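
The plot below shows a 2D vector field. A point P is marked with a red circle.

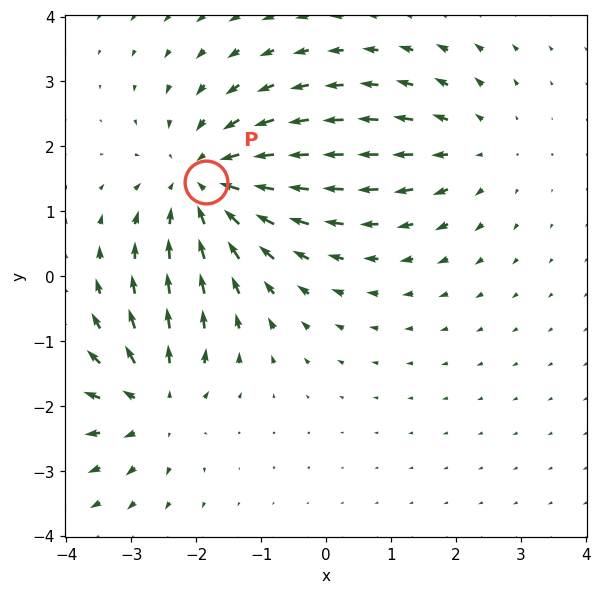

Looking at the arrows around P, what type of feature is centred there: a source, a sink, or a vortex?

sink

At P (-1.8, 1.5) the arrows converge inward. Divergence about -4, curl ≈0 — negative divergence with near-zero curl is a sink.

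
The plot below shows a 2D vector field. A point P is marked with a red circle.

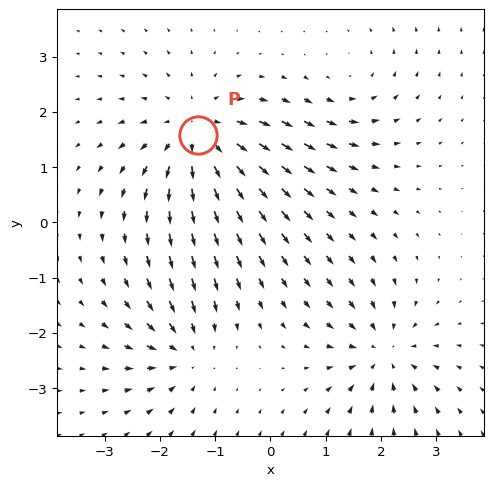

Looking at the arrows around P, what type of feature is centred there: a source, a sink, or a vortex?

source

At P (-1.3, 1.6) the arrows spread outward. Divergence about +5, curl ≈0 — positive divergence with near-zero curl is a source.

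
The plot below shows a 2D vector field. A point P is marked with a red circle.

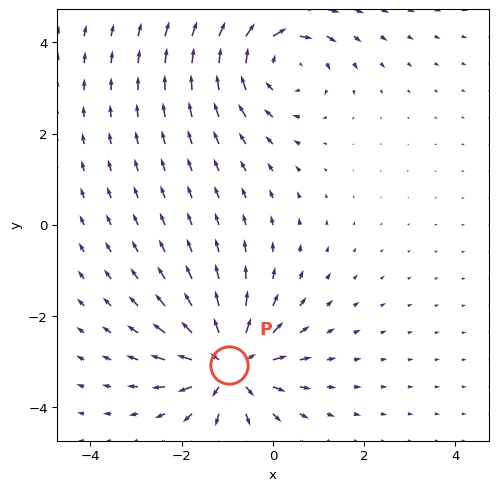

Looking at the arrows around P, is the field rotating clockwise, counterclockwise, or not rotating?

not rotating

Near P at (-1.0, -3.1) the arrows show no circulation. The curl there is ≈0.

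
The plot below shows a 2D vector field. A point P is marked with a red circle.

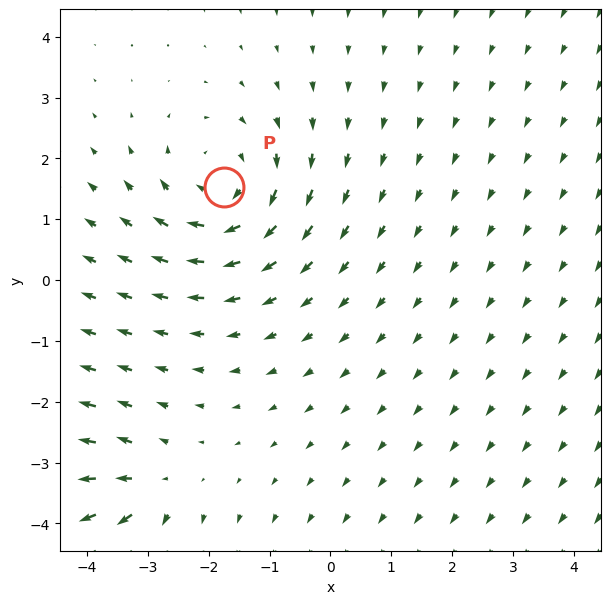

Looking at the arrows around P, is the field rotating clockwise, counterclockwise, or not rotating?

clockwise

Near P at (-1.7, 1.5) the arrows circulate clockwise. The curl (z-component) there is about -3; negative curl means clockwise rotation.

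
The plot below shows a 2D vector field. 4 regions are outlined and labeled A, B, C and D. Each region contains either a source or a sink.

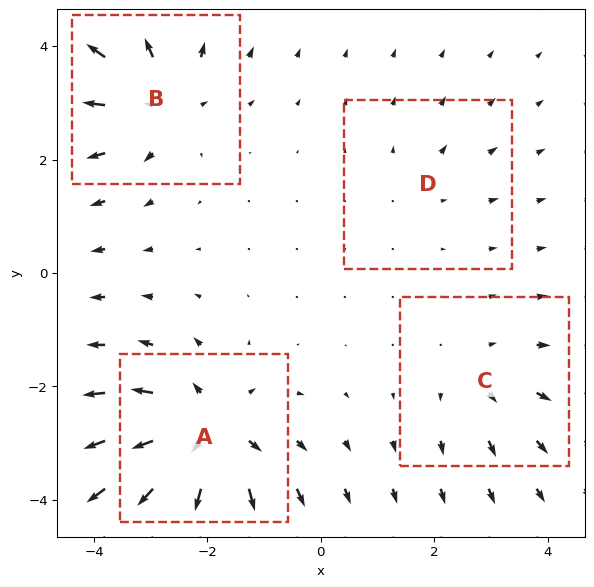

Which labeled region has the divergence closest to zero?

Divergence at each region's feature centre — A: about +7, B: about +5, C: about +3, D: about +2. Region D is closest to zero.

D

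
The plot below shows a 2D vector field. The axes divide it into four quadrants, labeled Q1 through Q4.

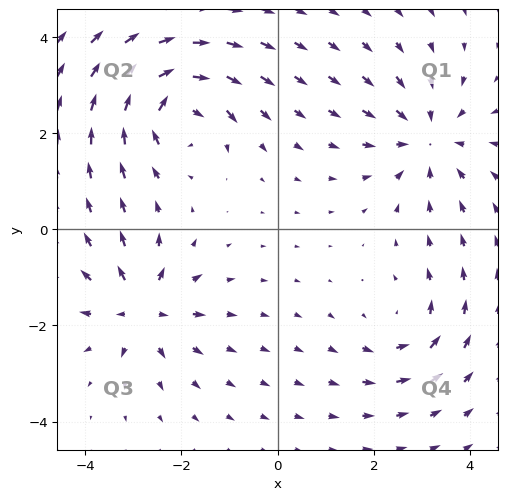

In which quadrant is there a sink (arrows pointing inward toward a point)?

The sink sits at approximately (3.1, 1.9), which lies in quadrant Q1. The divergence there is about -3, negative as expected for a sink.

Q1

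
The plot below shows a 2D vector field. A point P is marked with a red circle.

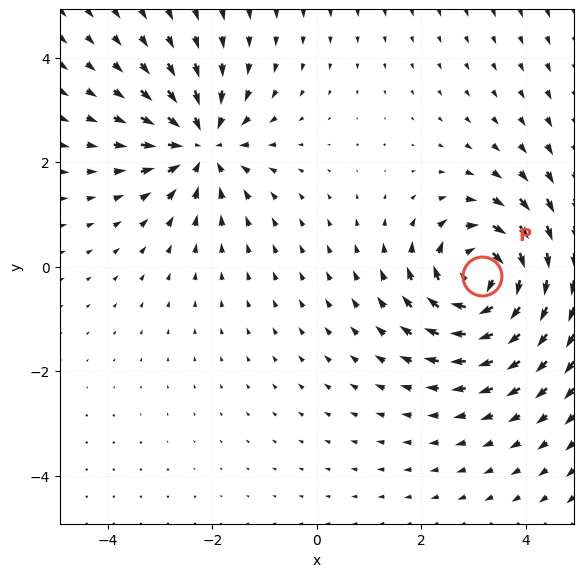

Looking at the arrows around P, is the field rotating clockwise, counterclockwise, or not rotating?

clockwise

Near P at (3.2, -0.2) the arrows circulate clockwise. The curl (z-component) there is about -6; negative curl means clockwise rotation.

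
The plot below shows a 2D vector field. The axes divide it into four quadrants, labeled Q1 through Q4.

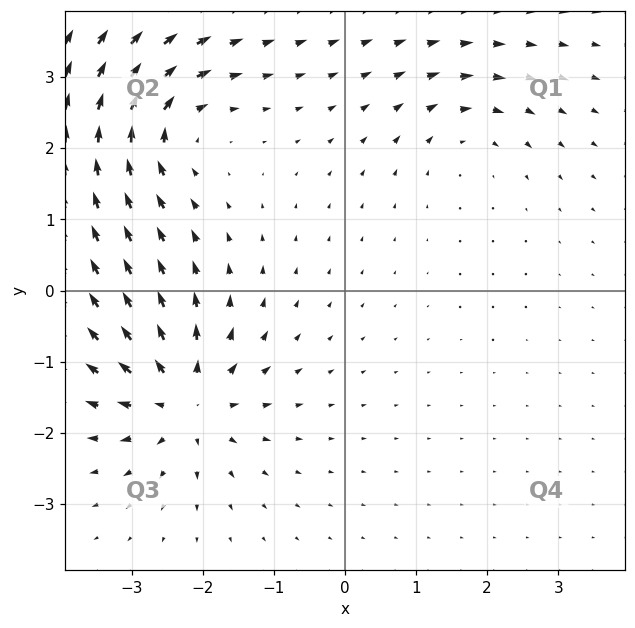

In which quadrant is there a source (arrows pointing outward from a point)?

Q3

The source sits at approximately (-2.3, -1.5), which lies in quadrant Q3. The divergence there is about +6, positive as expected for a source.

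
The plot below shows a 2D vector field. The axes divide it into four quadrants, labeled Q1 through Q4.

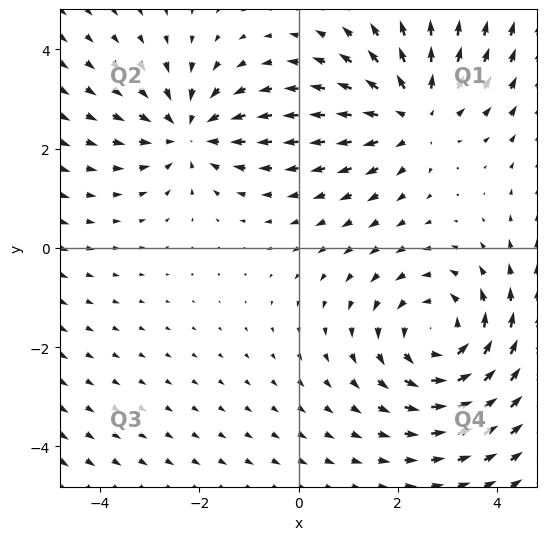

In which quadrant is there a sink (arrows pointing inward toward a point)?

The sink sits at approximately (-2.2, 2.3), which lies in quadrant Q2. The divergence there is about -3, negative as expected for a sink.

Q2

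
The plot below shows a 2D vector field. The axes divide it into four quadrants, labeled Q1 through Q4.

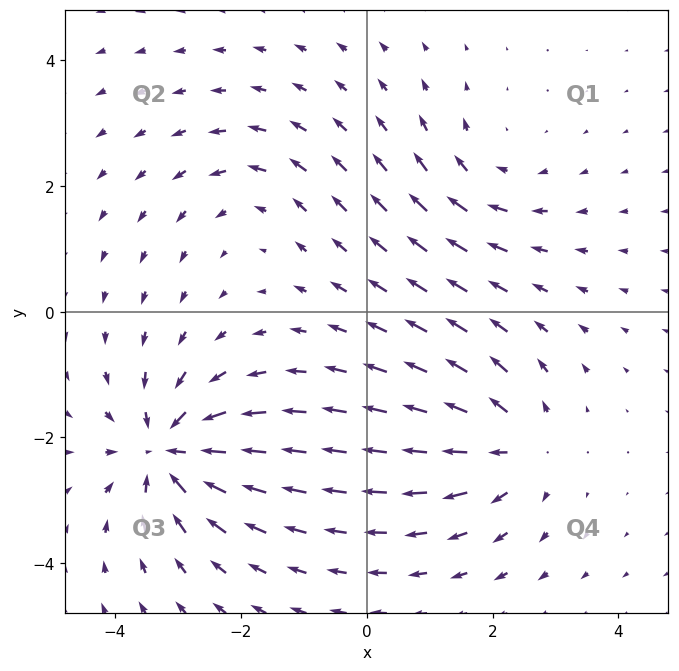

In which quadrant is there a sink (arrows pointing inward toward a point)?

The sink sits at approximately (-3.1, -2.2), which lies in quadrant Q3. The divergence there is about -6, negative as expected for a sink.

Q3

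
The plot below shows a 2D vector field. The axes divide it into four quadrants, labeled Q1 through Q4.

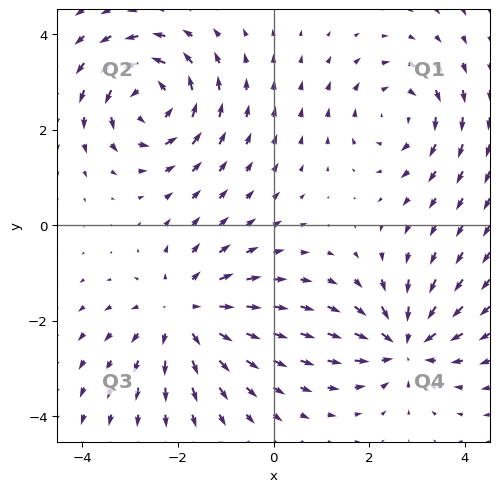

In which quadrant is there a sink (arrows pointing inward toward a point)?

The sink sits at approximately (2.7, -2.5), which lies in quadrant Q4. The divergence there is about -5, negative as expected for a sink.

Q4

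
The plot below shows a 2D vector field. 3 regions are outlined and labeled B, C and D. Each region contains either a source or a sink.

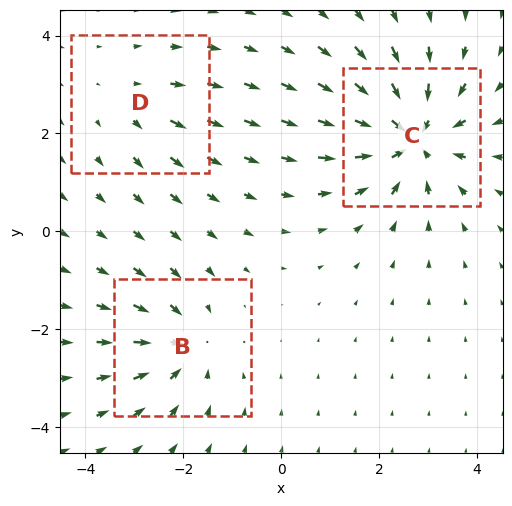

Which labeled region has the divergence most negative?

C

Divergence at each region's feature centre — B: about -3, C: about -5, D: about +2. Region C is most negative.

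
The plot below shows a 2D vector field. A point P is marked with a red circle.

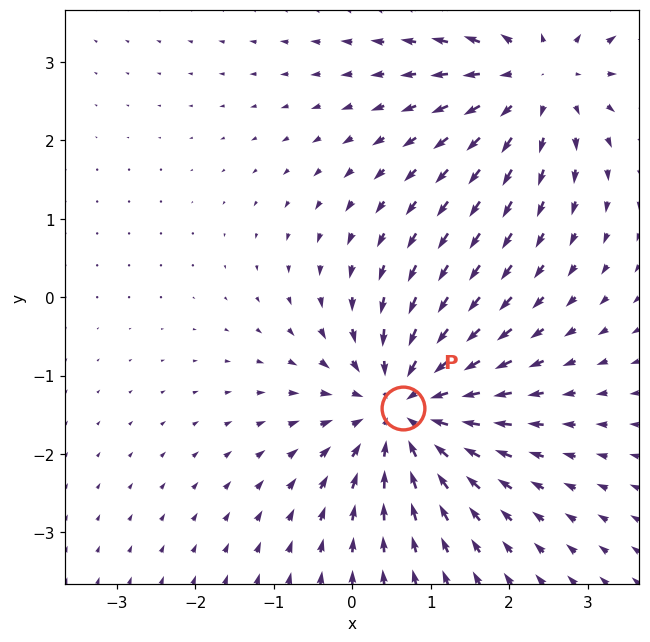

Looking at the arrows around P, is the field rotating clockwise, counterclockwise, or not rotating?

not rotating

Near P at (0.6, -1.4) the arrows show no circulation. The curl there is ≈0.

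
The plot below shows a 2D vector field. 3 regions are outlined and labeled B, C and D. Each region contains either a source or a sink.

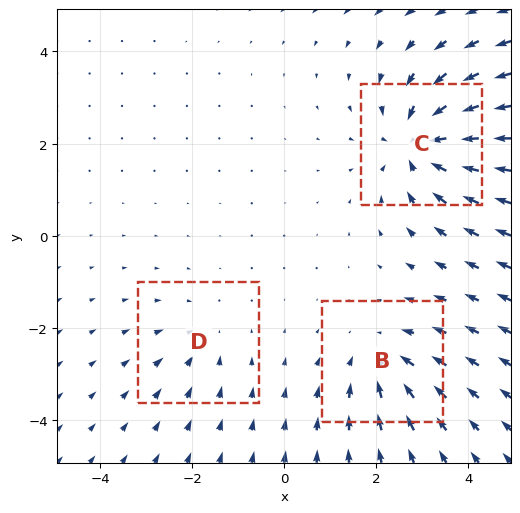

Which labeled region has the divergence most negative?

Divergence at each region's feature centre — B: about -3, C: about -5, D: about -2. Region C is most negative.

C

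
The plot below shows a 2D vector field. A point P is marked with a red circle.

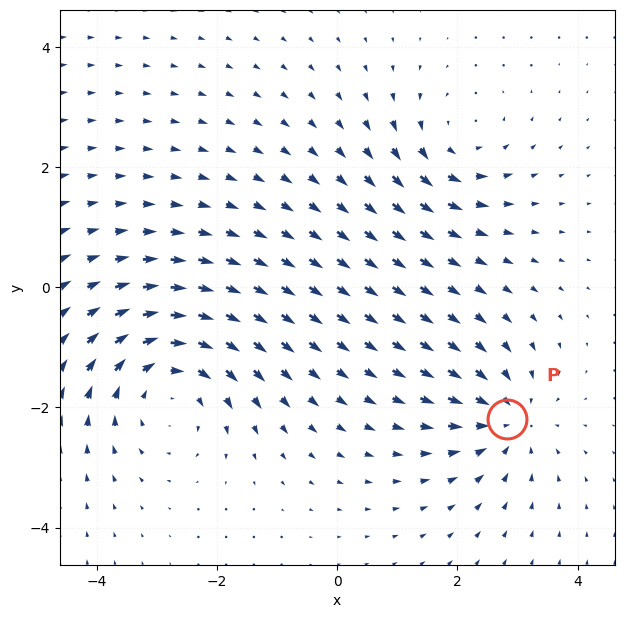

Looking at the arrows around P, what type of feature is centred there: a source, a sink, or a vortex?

At P (2.8, -2.2) the arrows converge inward. Divergence about -4, curl ≈0 — negative divergence with near-zero curl is a sink.

sink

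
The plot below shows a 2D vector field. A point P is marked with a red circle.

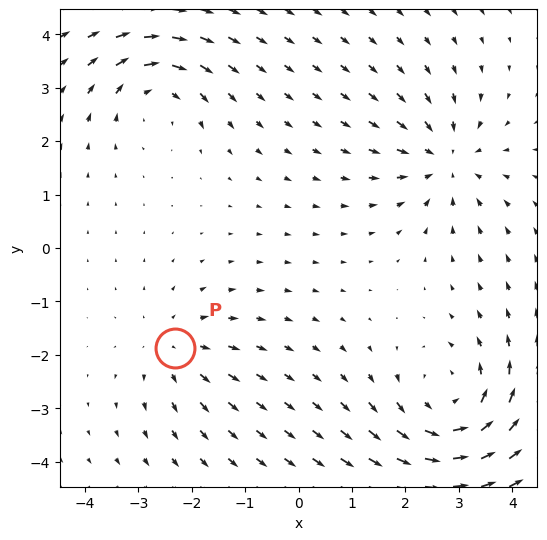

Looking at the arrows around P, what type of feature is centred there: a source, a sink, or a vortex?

source

At P (-2.3, -1.9) the arrows spread outward. Divergence about +3, curl ≈0 — positive divergence with near-zero curl is a source.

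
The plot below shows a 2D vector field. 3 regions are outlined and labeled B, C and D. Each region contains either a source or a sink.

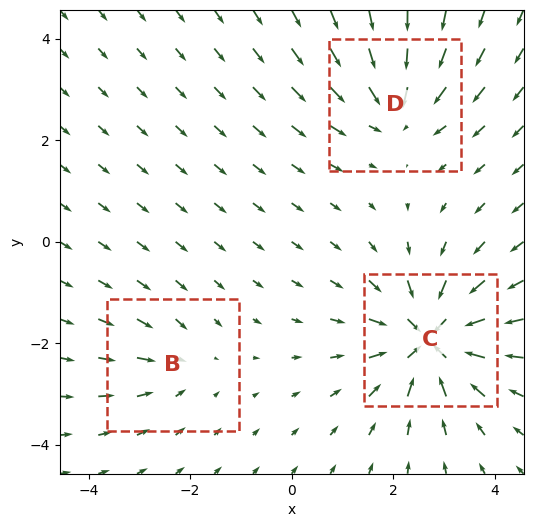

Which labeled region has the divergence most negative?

Divergence at each region's feature centre — B: about -2, C: about -5, D: about -4. Region C is most negative.

C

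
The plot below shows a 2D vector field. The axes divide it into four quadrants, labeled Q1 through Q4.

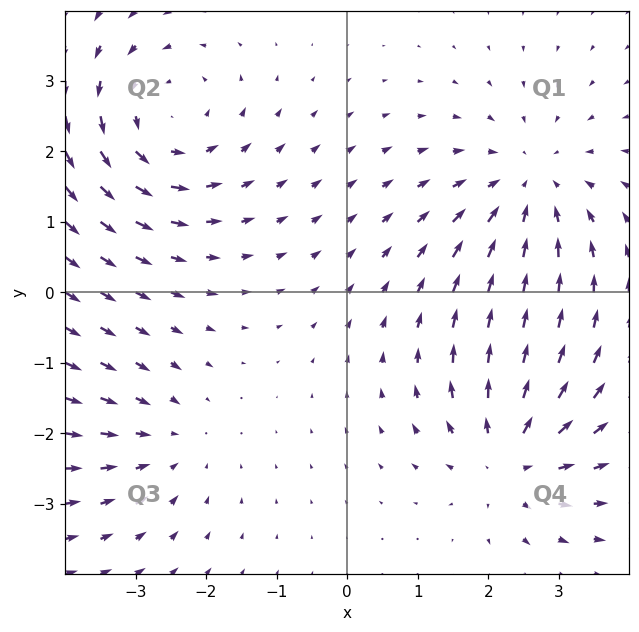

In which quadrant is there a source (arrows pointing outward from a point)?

The source sits at approximately (2.3, -2.3), which lies in quadrant Q4. The divergence there is about +5, positive as expected for a source.

Q4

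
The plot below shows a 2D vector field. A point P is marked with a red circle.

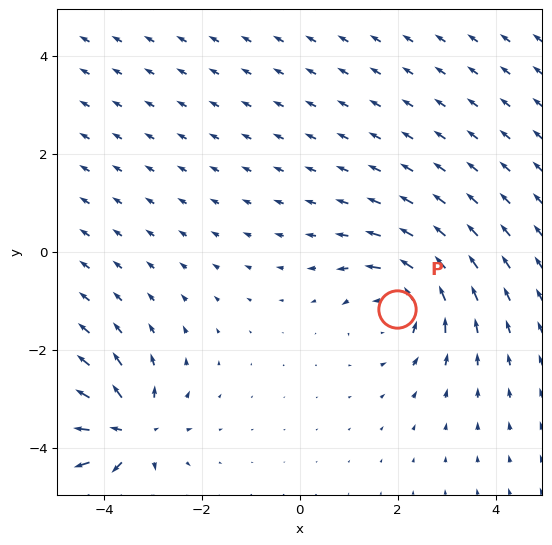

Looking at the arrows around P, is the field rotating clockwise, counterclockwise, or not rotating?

Near P at (2.0, -1.2) the arrows circulate counterclockwise. The curl (z-component) there is about +3; positive curl means counterclockwise rotation.

counterclockwise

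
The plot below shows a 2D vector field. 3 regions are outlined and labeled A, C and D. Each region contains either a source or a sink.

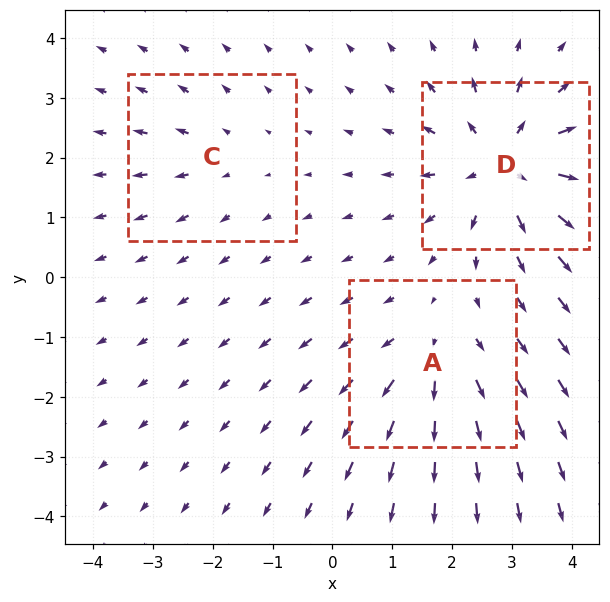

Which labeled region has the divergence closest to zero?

C

Divergence at each region's feature centre — A: about +3, C: about +2, D: about +5. Region C is closest to zero.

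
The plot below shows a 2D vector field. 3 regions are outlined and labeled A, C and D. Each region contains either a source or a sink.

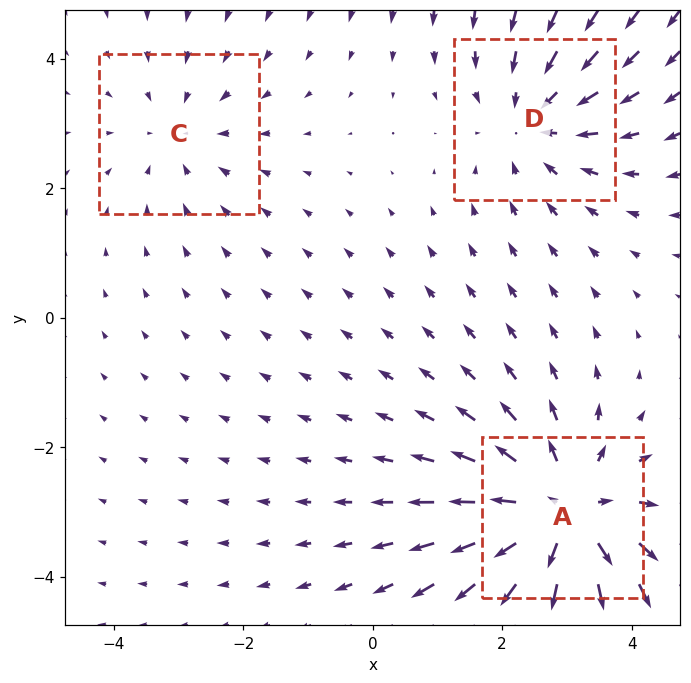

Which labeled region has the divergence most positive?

Divergence at each region's feature centre — A: about +4, C: about -2, D: about -3. Region A is most positive.

A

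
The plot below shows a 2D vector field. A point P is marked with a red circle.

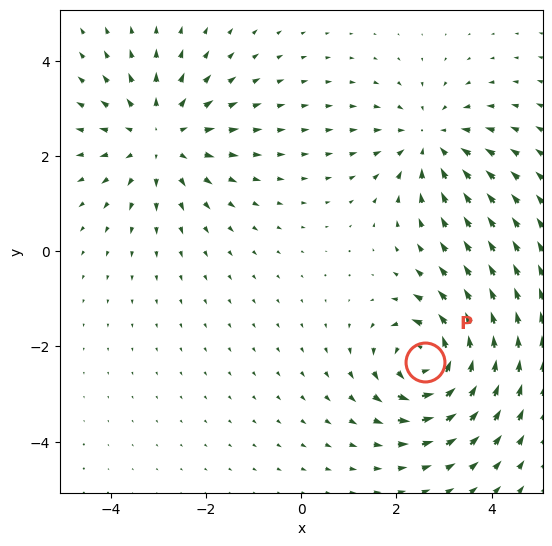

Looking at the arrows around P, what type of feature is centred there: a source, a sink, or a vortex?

At P (2.6, -2.3) the arrows circulate counterclockwise. Divergence ≈0, curl about +5 — near-zero divergence with nonzero curl is a vortex.

vortex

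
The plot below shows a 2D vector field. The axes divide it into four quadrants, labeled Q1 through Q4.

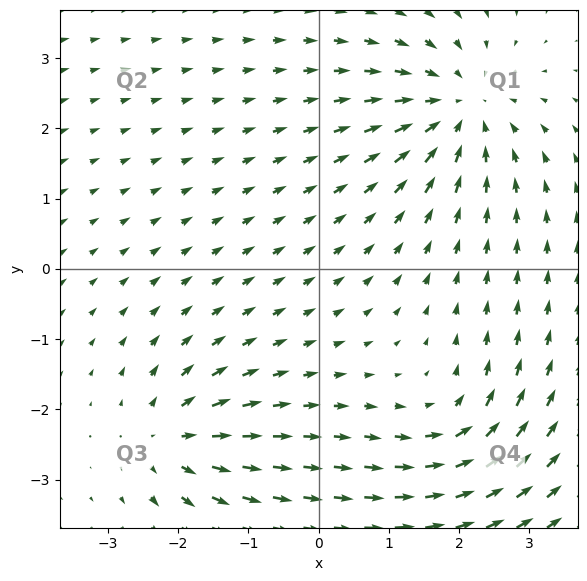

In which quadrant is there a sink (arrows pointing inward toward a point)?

The sink sits at approximately (2.0, 2.3), which lies in quadrant Q1. The divergence there is about -4, negative as expected for a sink.

Q1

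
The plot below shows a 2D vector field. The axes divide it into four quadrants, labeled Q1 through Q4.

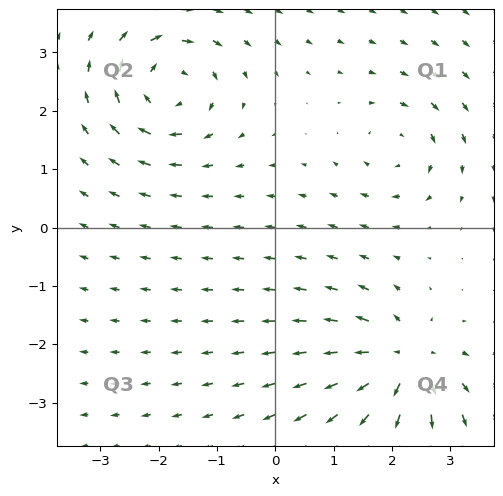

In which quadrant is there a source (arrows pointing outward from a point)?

The source sits at approximately (2.2, -2.3), which lies in quadrant Q4. The divergence there is about +6, positive as expected for a source.

Q4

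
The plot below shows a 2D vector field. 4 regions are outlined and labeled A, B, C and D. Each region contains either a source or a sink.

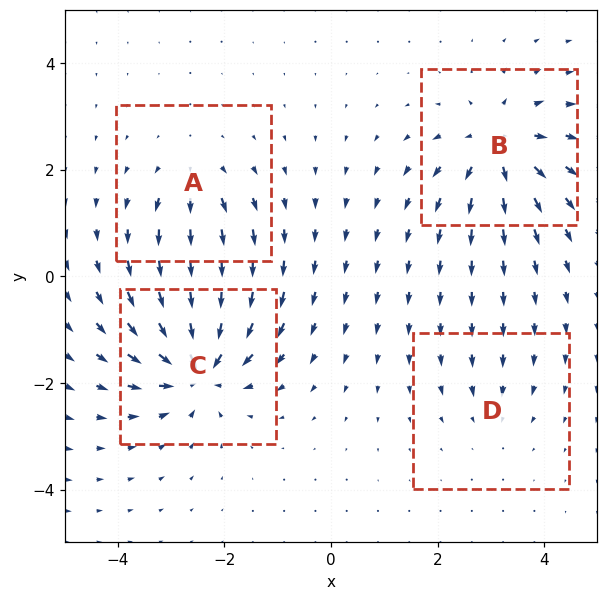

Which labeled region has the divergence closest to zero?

Divergence at each region's feature centre — A: about +4, B: about +6, C: about -8, D: about -3. Region D is closest to zero.

D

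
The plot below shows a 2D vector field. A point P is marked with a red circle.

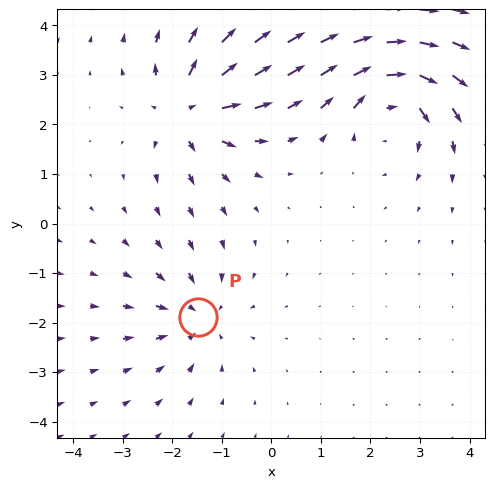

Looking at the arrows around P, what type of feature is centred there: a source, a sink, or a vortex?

sink

At P (-1.5, -1.9) the arrows converge inward. Divergence about -3, curl ≈0 — negative divergence with near-zero curl is a sink.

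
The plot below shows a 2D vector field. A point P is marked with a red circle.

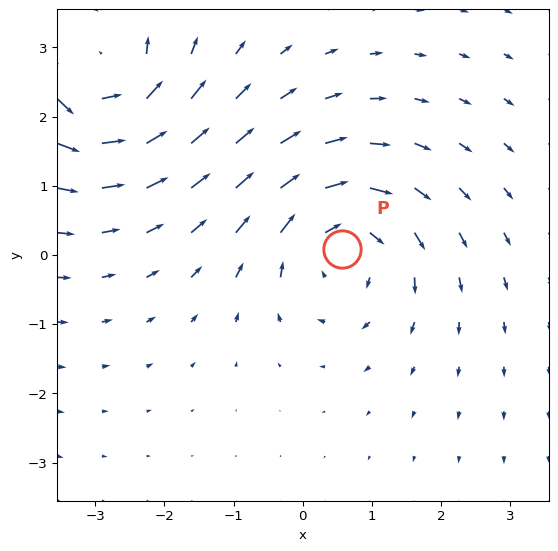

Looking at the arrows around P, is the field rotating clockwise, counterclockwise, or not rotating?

clockwise

Near P at (0.6, 0.1) the arrows circulate clockwise. The curl (z-component) there is about -4; negative curl means clockwise rotation.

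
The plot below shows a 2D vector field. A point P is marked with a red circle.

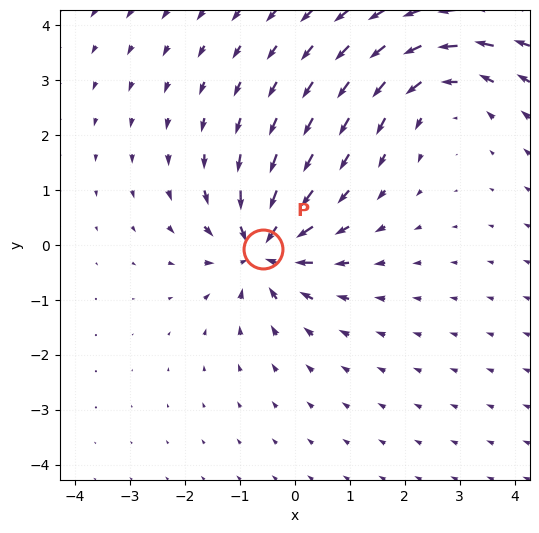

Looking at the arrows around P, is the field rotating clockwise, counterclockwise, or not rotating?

Near P at (-0.6, -0.1) the arrows show no circulation. The curl there is ≈0.

not rotating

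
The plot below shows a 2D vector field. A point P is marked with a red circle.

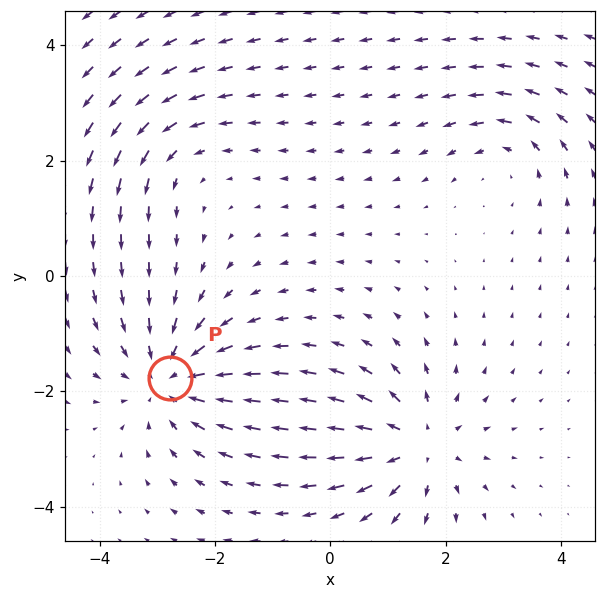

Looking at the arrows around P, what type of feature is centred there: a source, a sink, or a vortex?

sink

At P (-2.8, -1.8) the arrows converge inward. Divergence about -4, curl ≈0 — negative divergence with near-zero curl is a sink.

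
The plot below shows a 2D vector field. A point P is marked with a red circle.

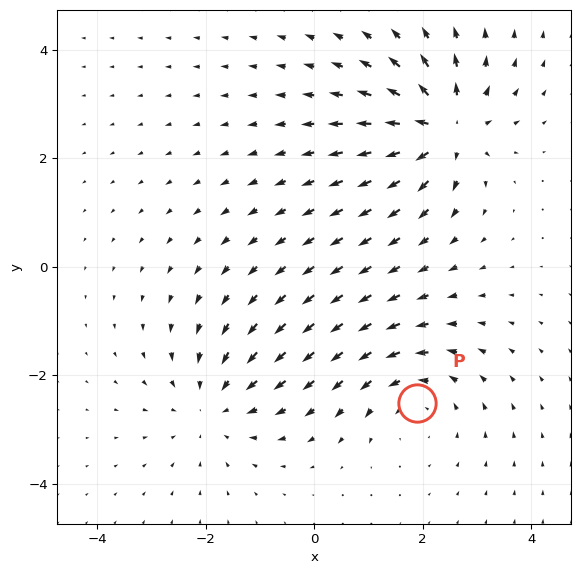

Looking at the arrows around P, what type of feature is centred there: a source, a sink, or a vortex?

At P (1.9, -2.5) the arrows circulate counterclockwise. Divergence ≈0, curl about +3 — near-zero divergence with nonzero curl is a vortex.

vortex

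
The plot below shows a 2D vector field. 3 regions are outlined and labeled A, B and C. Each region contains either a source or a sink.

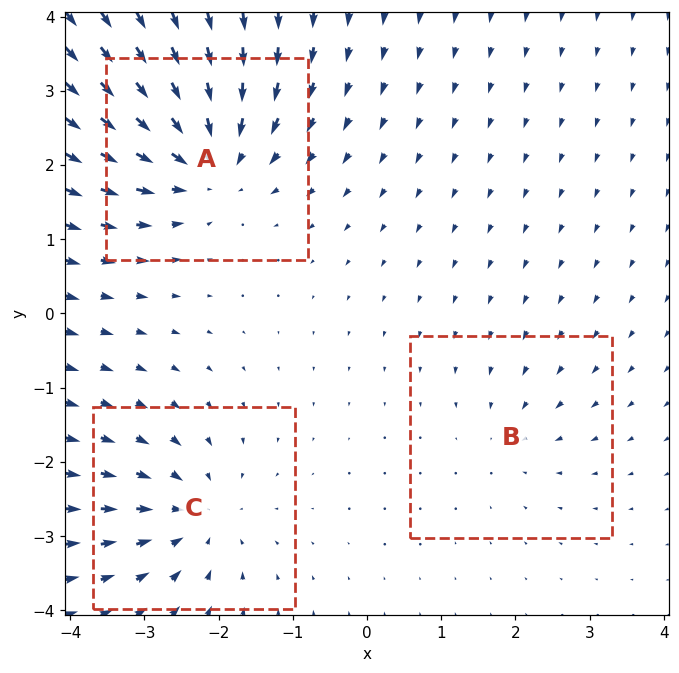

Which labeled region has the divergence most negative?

Divergence at each region's feature centre — A: about -5, B: about -2, C: about -4. Region A is most negative.

A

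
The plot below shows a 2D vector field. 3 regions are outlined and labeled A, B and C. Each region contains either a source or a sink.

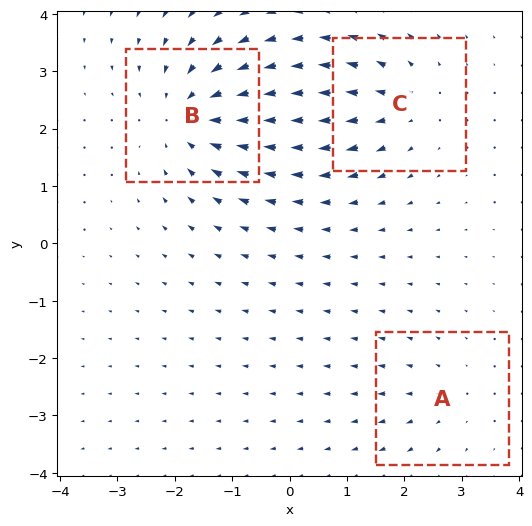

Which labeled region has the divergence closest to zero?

Divergence at each region's feature centre — A: about +2, B: about -4, C: about +3. Region A is closest to zero.

A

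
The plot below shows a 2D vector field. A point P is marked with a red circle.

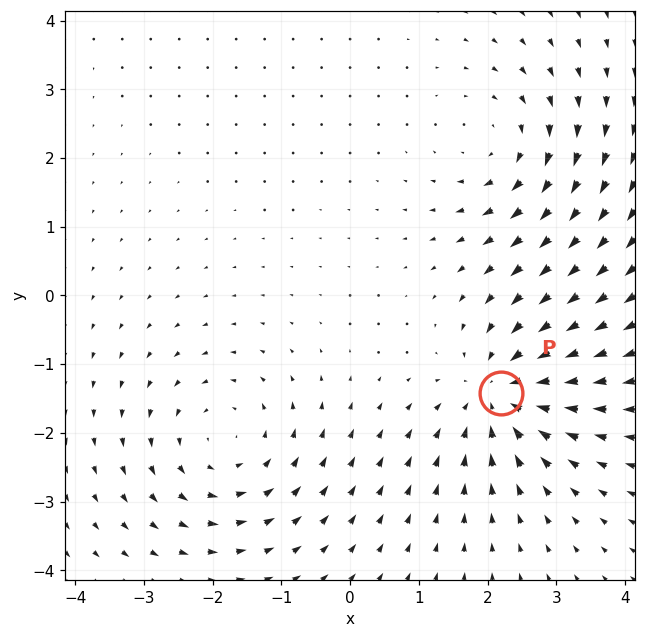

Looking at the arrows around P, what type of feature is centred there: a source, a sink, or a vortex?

sink

At P (2.2, -1.4) the arrows converge inward. Divergence about -6, curl ≈0 — negative divergence with near-zero curl is a sink.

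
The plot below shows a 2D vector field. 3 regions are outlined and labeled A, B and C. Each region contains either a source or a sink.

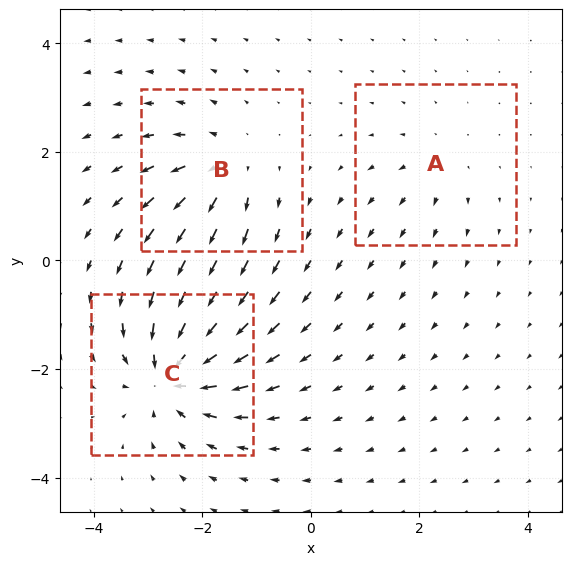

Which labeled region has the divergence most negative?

C

Divergence at each region's feature centre — A: about +2, B: about +4, C: about -5. Region C is most negative.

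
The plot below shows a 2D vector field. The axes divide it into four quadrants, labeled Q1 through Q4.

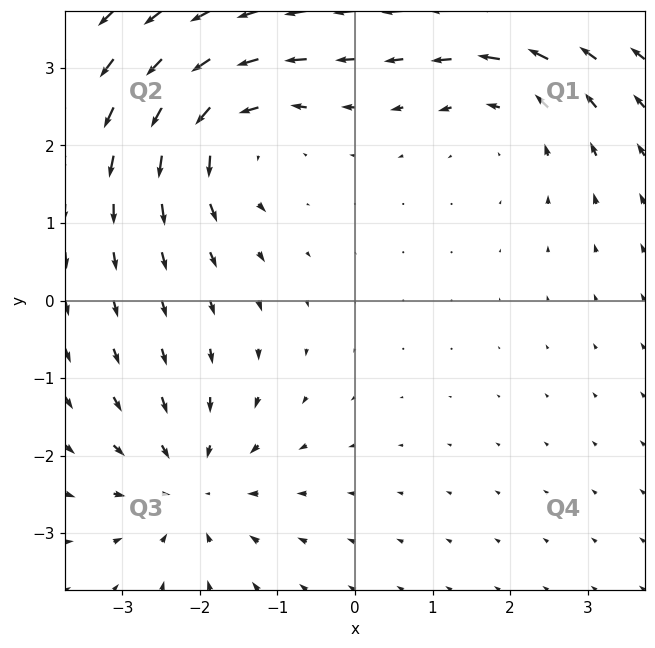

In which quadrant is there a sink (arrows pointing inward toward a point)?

Q3

The sink sits at approximately (-2.1, -2.4), which lies in quadrant Q3. The divergence there is about -4, negative as expected for a sink.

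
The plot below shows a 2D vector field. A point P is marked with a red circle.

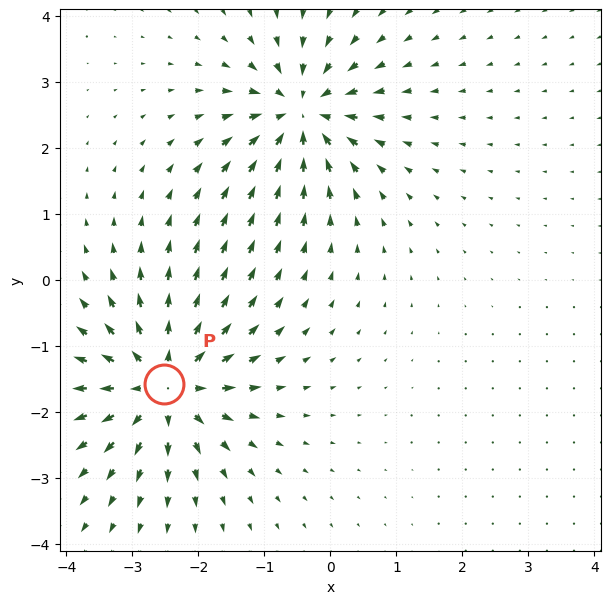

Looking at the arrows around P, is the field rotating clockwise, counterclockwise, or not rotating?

not rotating

Near P at (-2.5, -1.6) the arrows show no circulation. The curl there is ≈0.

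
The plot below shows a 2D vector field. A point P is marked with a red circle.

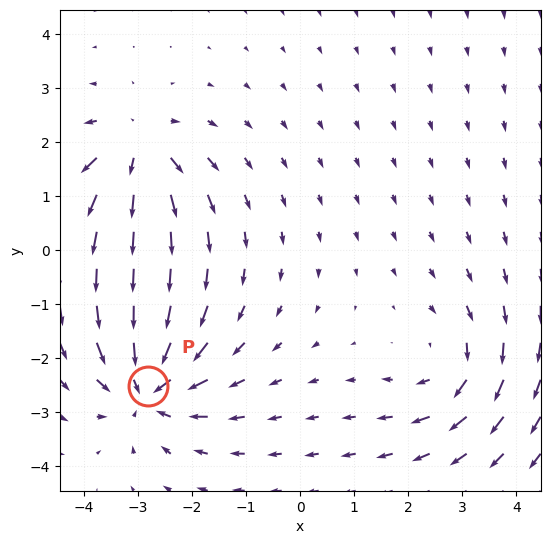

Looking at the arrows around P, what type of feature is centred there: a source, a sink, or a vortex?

sink

At P (-2.8, -2.5) the arrows converge inward. Divergence about -5, curl ≈0 — negative divergence with near-zero curl is a sink.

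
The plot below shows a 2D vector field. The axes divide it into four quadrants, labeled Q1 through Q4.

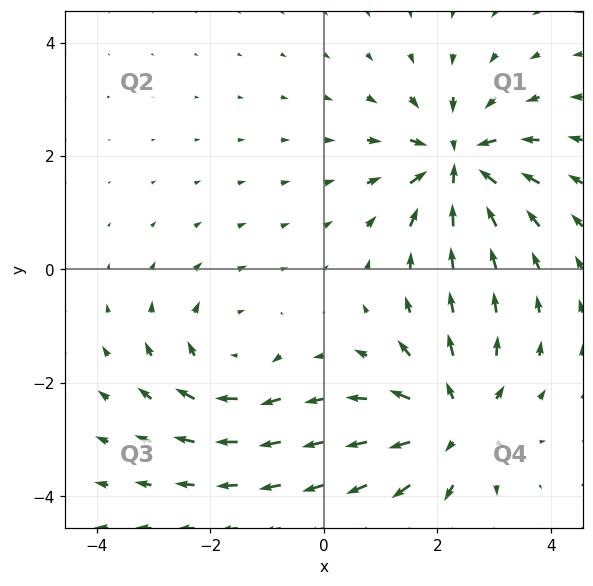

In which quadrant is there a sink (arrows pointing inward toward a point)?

The sink sits at approximately (2.4, 1.9), which lies in quadrant Q1. The divergence there is about -6, negative as expected for a sink.

Q1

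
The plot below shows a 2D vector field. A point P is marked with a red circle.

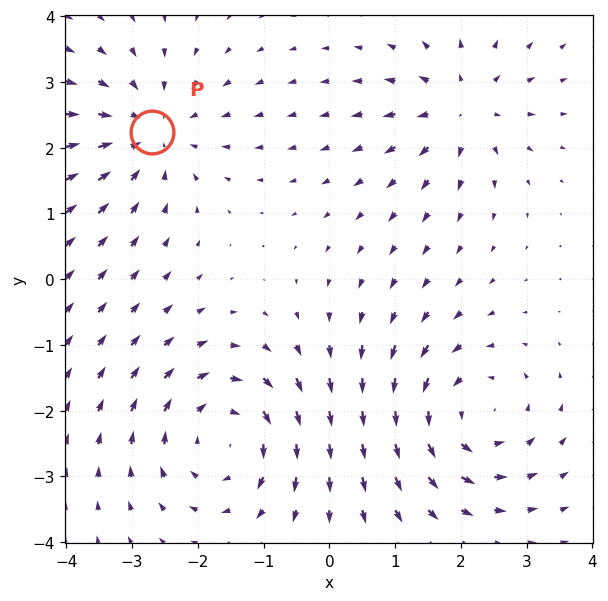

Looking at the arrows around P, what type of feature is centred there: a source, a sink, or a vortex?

At P (-2.7, 2.2) the arrows converge inward. Divergence about -4, curl ≈0 — negative divergence with near-zero curl is a sink.

sink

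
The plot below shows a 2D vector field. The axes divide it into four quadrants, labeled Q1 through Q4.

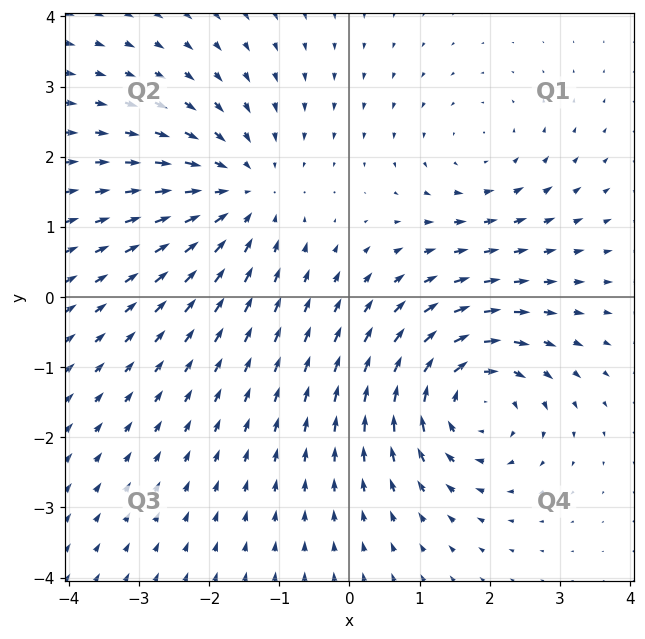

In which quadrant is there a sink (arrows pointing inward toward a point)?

Q2

The sink sits at approximately (-1.6, 1.5), which lies in quadrant Q2. The divergence there is about -4, negative as expected for a sink.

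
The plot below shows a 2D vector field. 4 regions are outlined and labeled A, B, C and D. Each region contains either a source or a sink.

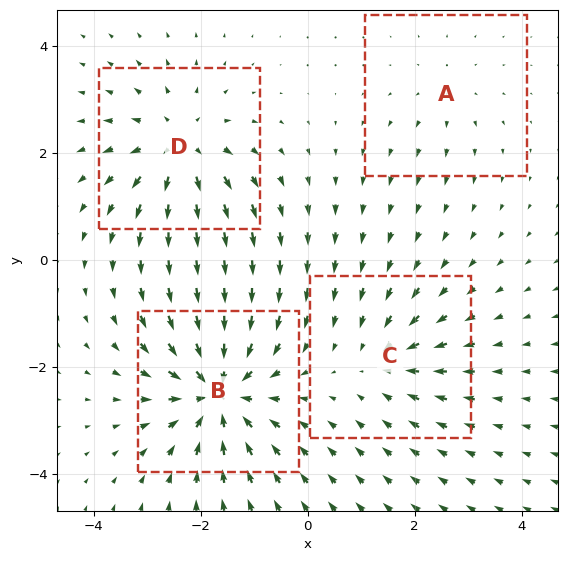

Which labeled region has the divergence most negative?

Divergence at each region's feature centre — A: about +2, B: about -7, C: about -3, D: about +5. Region B is most negative.

B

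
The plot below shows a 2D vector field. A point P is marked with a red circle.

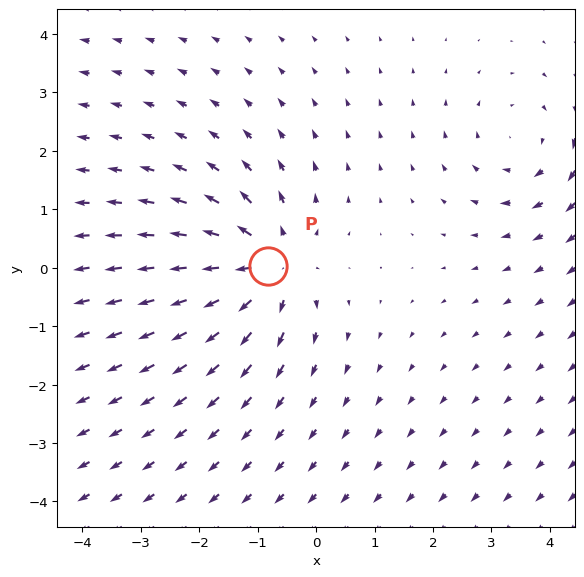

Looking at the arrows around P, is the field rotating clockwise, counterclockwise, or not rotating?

not rotating

Near P at (-0.8, 0.0) the arrows show no circulation. The curl there is ≈0.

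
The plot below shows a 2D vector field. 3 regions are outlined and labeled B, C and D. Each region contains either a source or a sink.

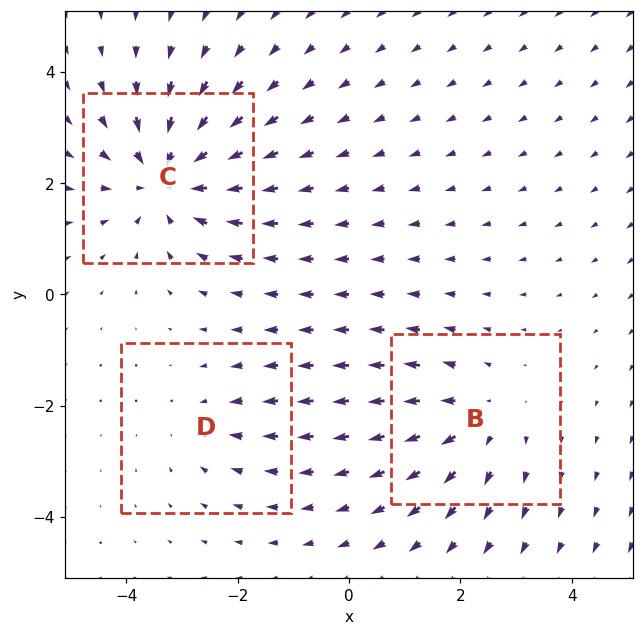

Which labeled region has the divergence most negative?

C

Divergence at each region's feature centre — B: about +3, C: about -4, D: about -2. Region C is most negative.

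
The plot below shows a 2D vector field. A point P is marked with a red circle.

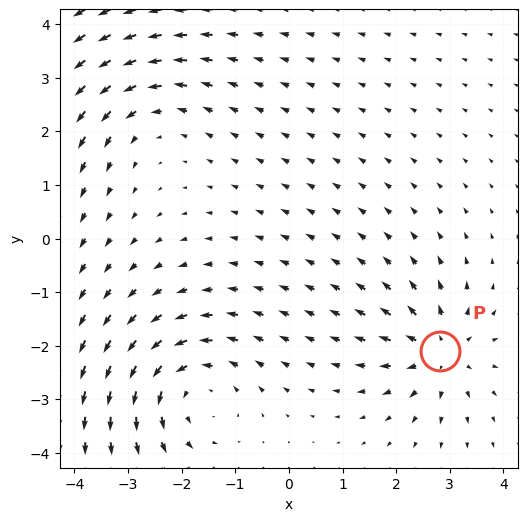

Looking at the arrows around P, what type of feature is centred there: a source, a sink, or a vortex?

source

At P (2.8, -2.1) the arrows spread outward. Divergence about +5, curl ≈0 — positive divergence with near-zero curl is a source.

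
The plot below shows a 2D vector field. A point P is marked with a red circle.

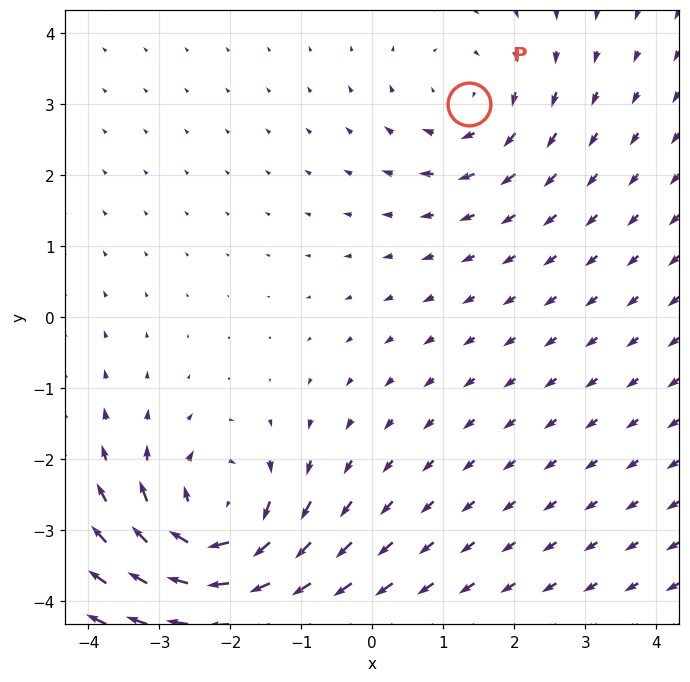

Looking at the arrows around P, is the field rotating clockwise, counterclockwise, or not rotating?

clockwise

Near P at (1.4, 3.0) the arrows circulate clockwise. The curl (z-component) there is about -3; negative curl means clockwise rotation.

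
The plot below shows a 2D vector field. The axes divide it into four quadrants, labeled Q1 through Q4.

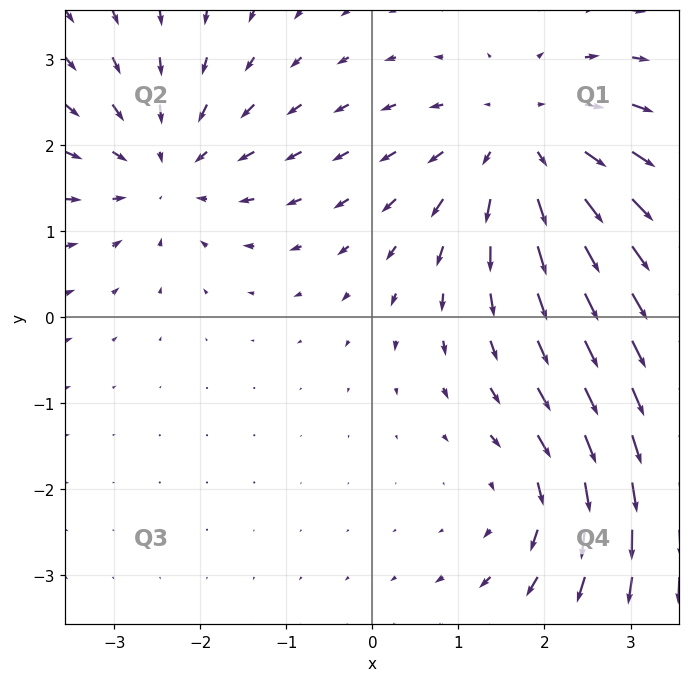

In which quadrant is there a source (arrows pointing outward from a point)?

Q1

The source sits at approximately (1.8, 2.0), which lies in quadrant Q1. The divergence there is about +4, positive as expected for a source.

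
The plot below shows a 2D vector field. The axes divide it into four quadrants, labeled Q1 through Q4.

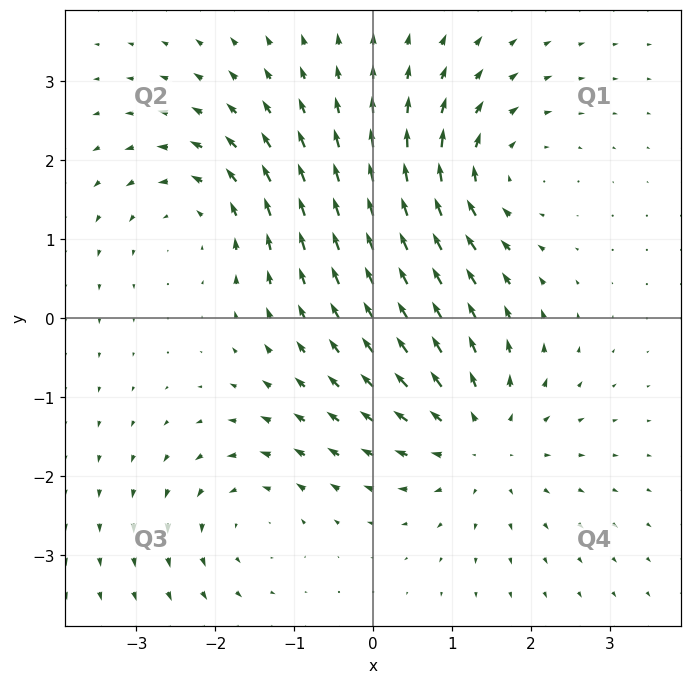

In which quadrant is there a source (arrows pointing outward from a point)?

Q4

The source sits at approximately (1.3, -1.5), which lies in quadrant Q4. The divergence there is about +4, positive as expected for a source.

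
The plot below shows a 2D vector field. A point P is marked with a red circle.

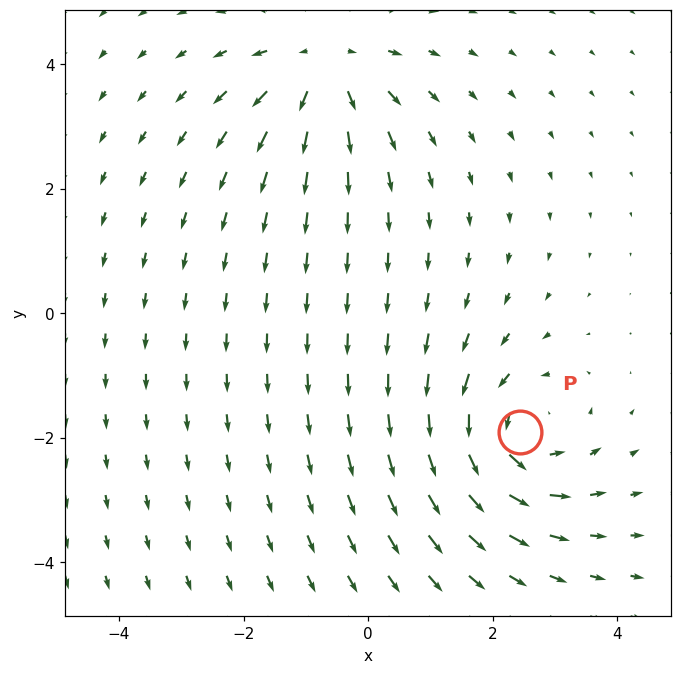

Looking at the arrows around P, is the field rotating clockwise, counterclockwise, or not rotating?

counterclockwise

Near P at (2.4, -1.9) the arrows circulate counterclockwise. The curl (z-component) there is about +3; positive curl means counterclockwise rotation.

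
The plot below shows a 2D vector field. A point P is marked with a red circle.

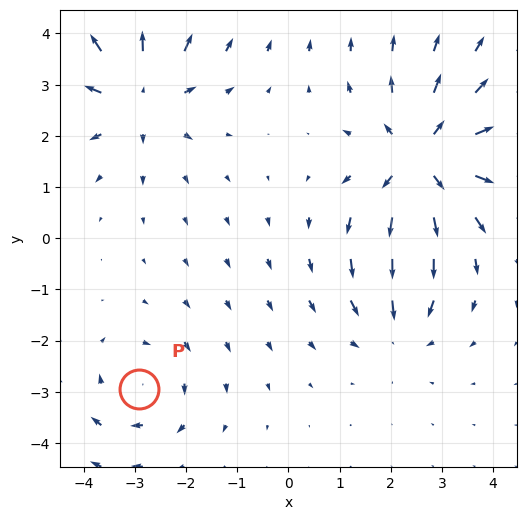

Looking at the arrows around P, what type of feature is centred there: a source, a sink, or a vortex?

vortex

At P (-2.9, -2.9) the arrows circulate clockwise. Divergence ≈0, curl about -3 — near-zero divergence with nonzero curl is a vortex.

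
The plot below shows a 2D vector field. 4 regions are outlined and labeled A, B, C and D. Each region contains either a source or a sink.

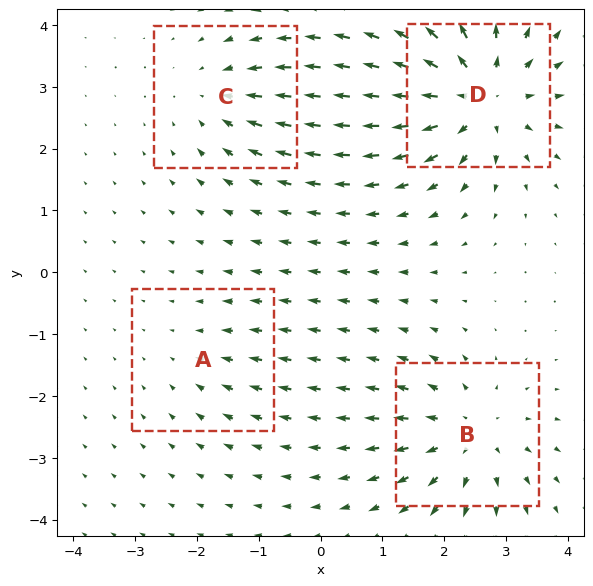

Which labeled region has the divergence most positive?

Divergence at each region's feature centre — A: about -2, B: about +5, C: about -4, D: about +7. Region D is most positive.

D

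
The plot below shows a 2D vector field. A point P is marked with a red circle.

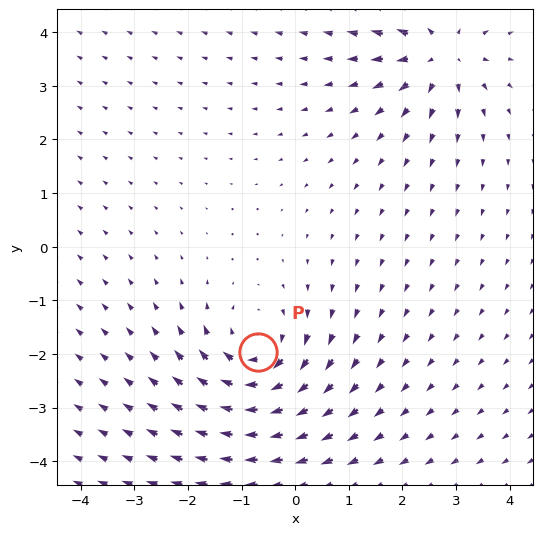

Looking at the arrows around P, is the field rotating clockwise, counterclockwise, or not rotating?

clockwise

Near P at (-0.7, -2.0) the arrows circulate clockwise. The curl (z-component) there is about -4; negative curl means clockwise rotation.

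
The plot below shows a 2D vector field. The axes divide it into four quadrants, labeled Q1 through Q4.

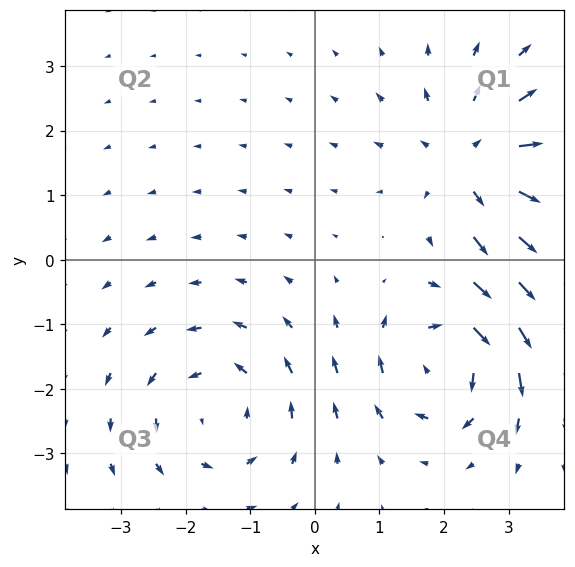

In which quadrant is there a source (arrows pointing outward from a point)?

The source sits at approximately (2.5, 1.5), which lies in quadrant Q1. The divergence there is about +3, positive as expected for a source.

Q1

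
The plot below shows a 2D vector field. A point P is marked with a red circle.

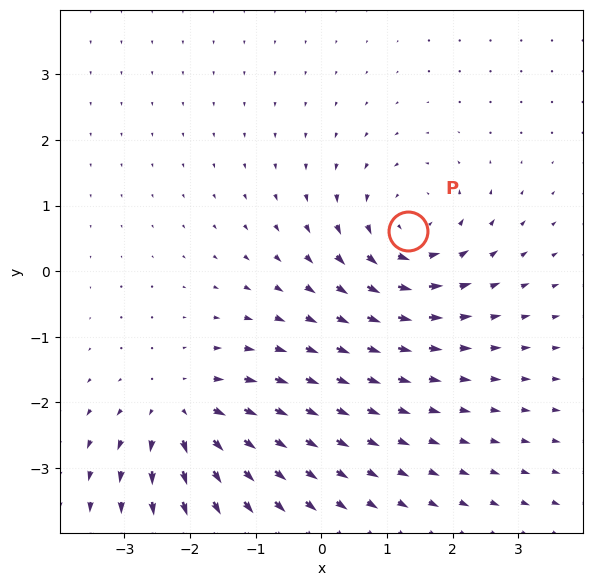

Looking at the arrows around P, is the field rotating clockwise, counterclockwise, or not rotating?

Near P at (1.3, 0.6) the arrows circulate counterclockwise. The curl (z-component) there is about +3; positive curl means counterclockwise rotation.

counterclockwise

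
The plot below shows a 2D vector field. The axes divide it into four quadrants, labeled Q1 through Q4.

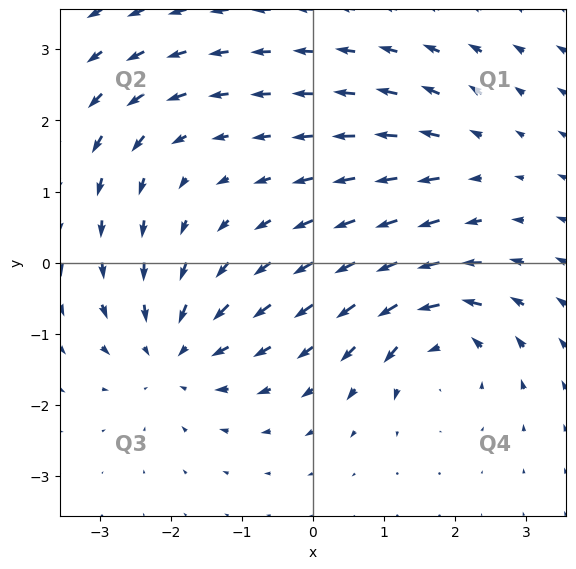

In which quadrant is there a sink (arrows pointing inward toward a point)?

Q3

The sink sits at approximately (-1.9, -1.3), which lies in quadrant Q3. The divergence there is about -5, negative as expected for a sink.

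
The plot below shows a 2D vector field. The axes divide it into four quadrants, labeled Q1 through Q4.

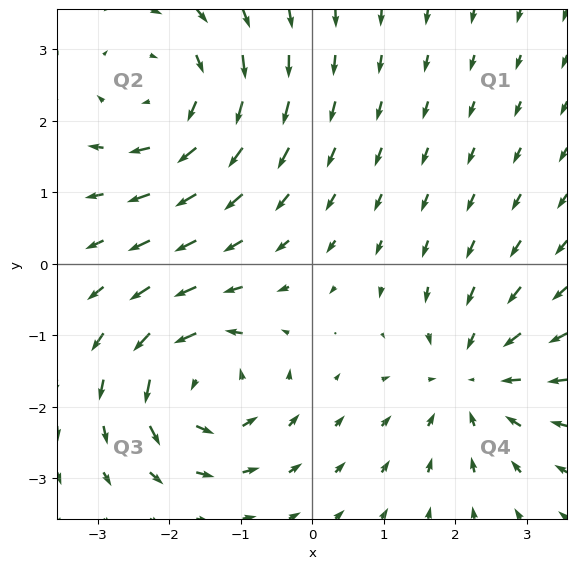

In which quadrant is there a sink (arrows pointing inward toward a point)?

The sink sits at approximately (2.2, -1.6), which lies in quadrant Q4. The divergence there is about -4, negative as expected for a sink.

Q4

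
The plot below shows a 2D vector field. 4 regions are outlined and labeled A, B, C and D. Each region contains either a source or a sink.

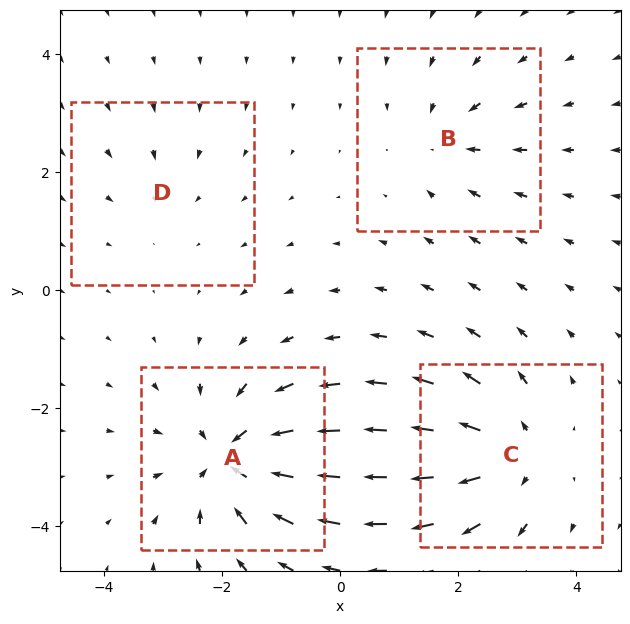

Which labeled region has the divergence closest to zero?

Divergence at each region's feature centre — A: about -7, B: about -3, C: about +6, D: about -2. Region D is closest to zero.

D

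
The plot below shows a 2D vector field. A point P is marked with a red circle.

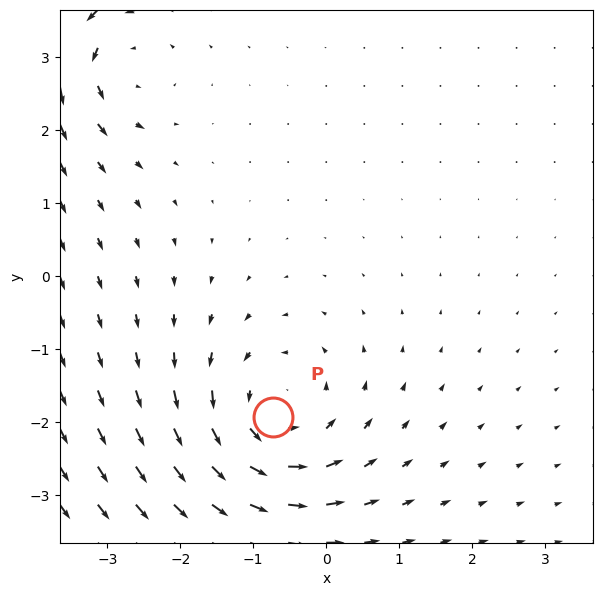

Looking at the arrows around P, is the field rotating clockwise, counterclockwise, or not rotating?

counterclockwise

Near P at (-0.7, -1.9) the arrows circulate counterclockwise. The curl (z-component) there is about +4; positive curl means counterclockwise rotation.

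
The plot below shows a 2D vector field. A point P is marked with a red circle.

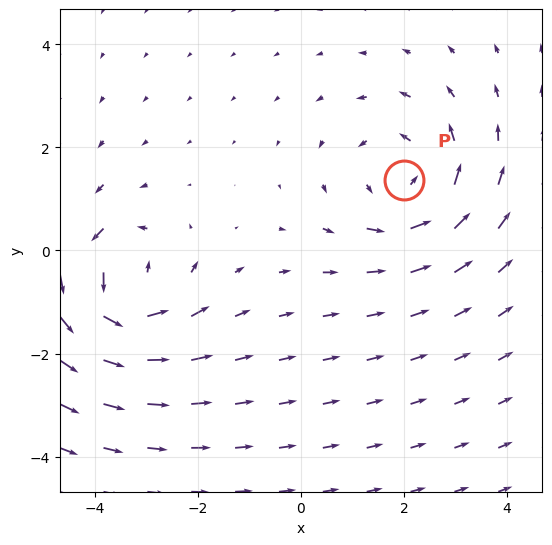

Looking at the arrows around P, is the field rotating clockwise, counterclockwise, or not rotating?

Near P at (2.0, 1.4) the arrows circulate counterclockwise. The curl (z-component) there is about +4; positive curl means counterclockwise rotation.

counterclockwise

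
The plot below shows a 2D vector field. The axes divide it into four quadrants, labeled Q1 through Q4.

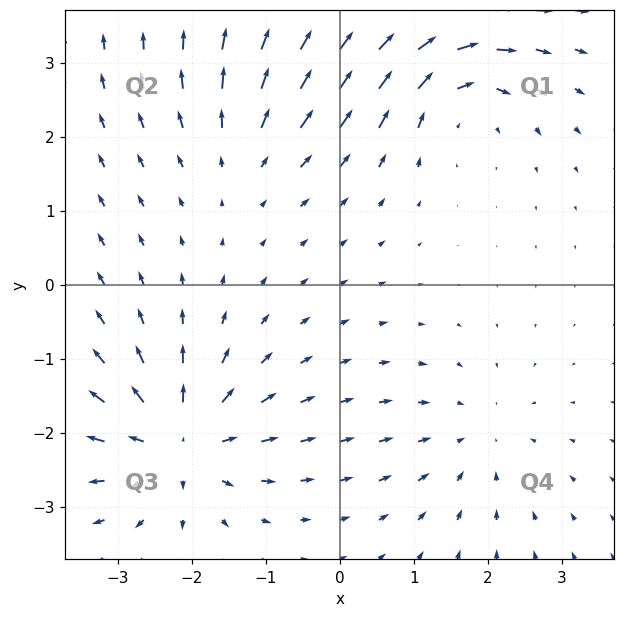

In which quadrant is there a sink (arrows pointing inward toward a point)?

The sink sits at approximately (1.8, -2.1), which lies in quadrant Q4. The divergence there is about -3, negative as expected for a sink.

Q4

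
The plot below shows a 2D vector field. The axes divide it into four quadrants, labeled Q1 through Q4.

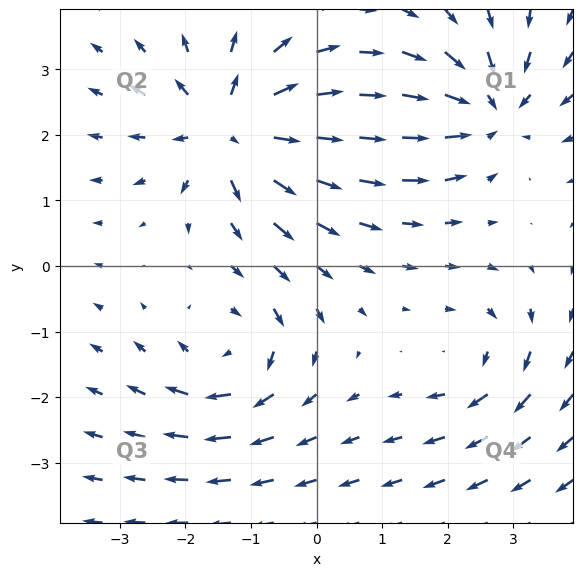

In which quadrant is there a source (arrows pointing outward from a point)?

The source sits at approximately (-1.3, 2.1), which lies in quadrant Q2. The divergence there is about +6, positive as expected for a source.

Q2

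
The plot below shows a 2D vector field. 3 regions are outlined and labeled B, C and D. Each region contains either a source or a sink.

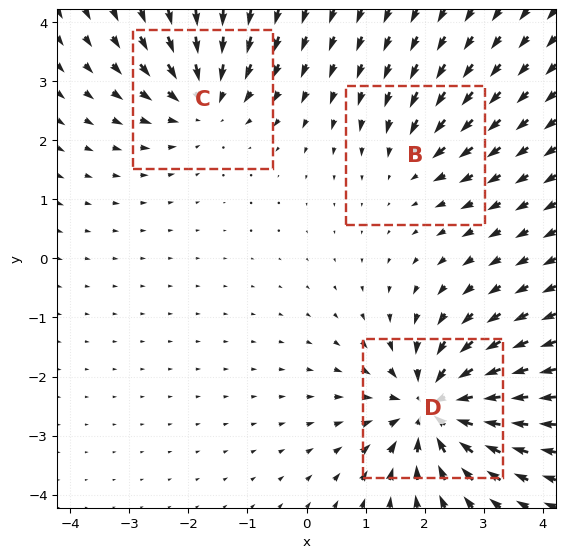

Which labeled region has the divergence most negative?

Divergence at each region's feature centre — B: about -2, C: about -4, D: about -6. Region D is most negative.

D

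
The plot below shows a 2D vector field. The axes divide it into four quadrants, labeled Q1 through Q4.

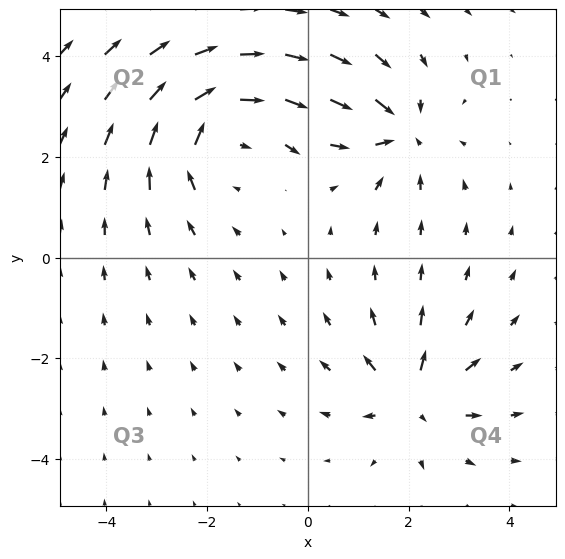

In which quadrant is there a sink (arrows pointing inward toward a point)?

Q1

The sink sits at approximately (1.8, 2.5), which lies in quadrant Q1. The divergence there is about -3, negative as expected for a sink.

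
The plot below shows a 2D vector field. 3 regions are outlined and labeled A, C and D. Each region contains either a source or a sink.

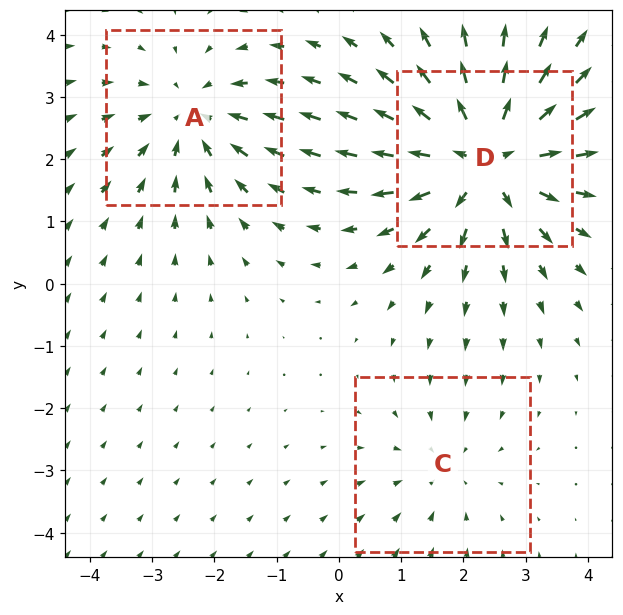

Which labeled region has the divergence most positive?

Divergence at each region's feature centre — A: about -3, C: about -2, D: about +4. Region D is most positive.

D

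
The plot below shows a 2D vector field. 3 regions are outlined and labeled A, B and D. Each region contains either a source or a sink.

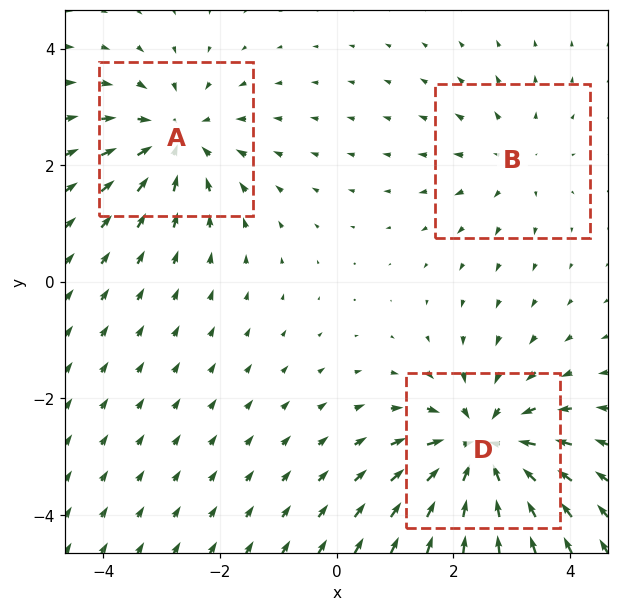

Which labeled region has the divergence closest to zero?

B

Divergence at each region's feature centre — A: about -3, B: about +2, D: about -5. Region B is closest to zero.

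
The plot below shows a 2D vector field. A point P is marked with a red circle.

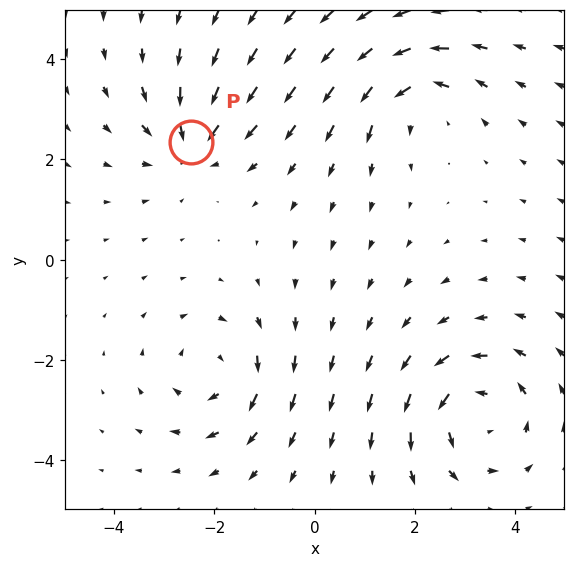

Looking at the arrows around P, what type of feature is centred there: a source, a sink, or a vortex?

sink

At P (-2.5, 2.3) the arrows converge inward. Divergence about -3, curl ≈0 — negative divergence with near-zero curl is a sink.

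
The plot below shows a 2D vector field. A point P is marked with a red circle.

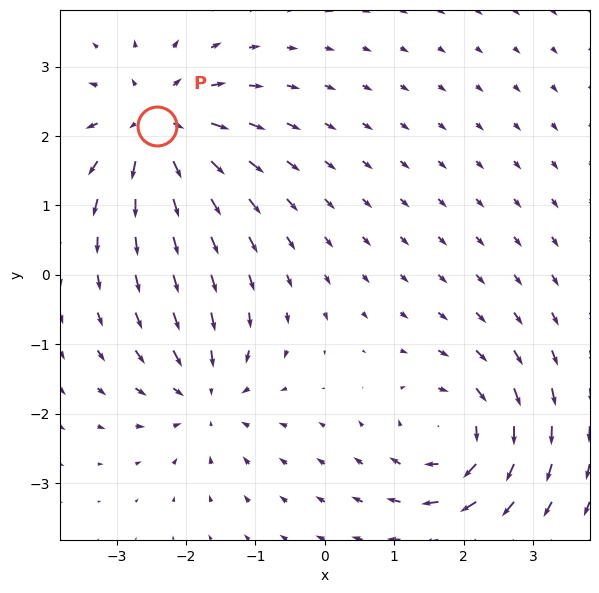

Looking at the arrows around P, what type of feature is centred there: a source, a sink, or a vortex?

At P (-2.4, 2.1) the arrows spread outward. Divergence about +6, curl ≈0 — positive divergence with near-zero curl is a source.

source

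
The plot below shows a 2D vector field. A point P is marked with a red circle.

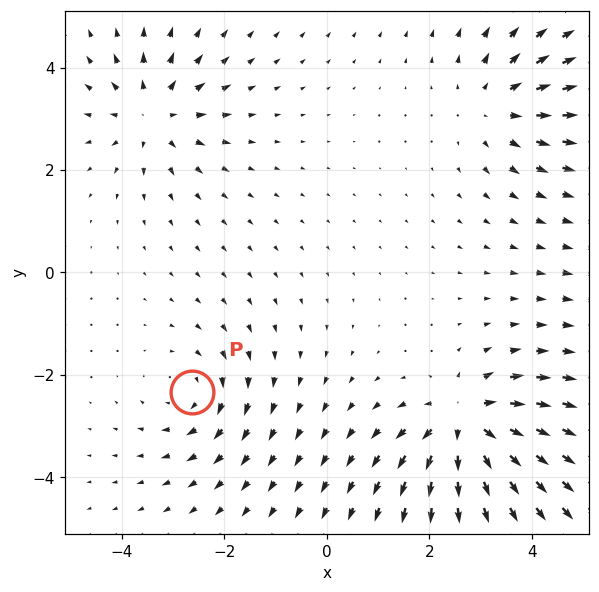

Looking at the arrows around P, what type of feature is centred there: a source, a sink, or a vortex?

At P (-2.6, -2.3) the arrows circulate clockwise. Divergence ≈0, curl about -3 — near-zero divergence with nonzero curl is a vortex.

vortex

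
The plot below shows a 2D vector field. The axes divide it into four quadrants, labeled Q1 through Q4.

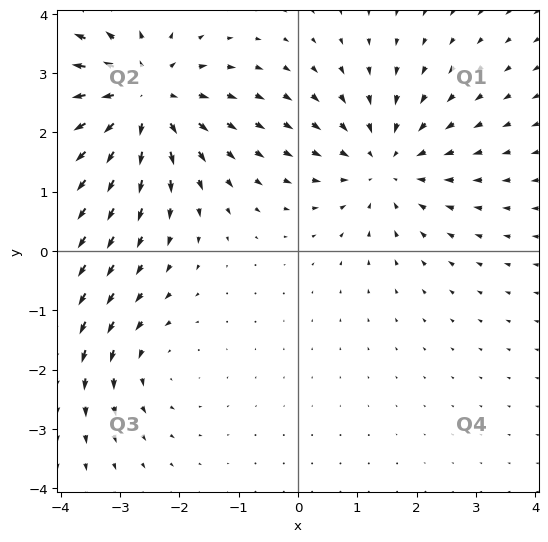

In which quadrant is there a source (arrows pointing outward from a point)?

Q2

The source sits at approximately (-2.7, 2.6), which lies in quadrant Q2. The divergence there is about +5, positive as expected for a source.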